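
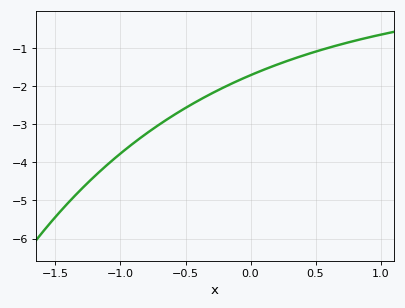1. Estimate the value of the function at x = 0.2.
-1.44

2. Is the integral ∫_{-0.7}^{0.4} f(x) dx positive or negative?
negative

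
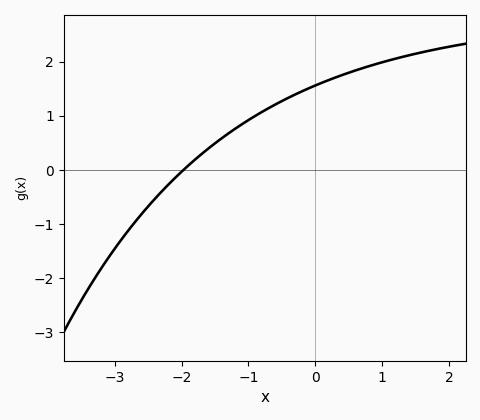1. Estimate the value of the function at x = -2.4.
-0.5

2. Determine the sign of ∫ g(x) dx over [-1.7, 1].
positive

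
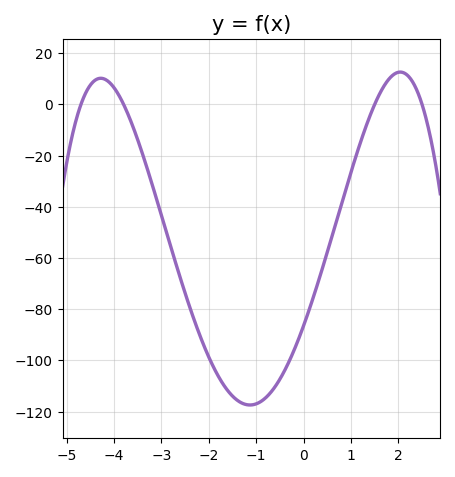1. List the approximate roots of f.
-4.6, -3.8, 1.4, 2.4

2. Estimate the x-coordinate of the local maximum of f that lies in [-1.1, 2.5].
2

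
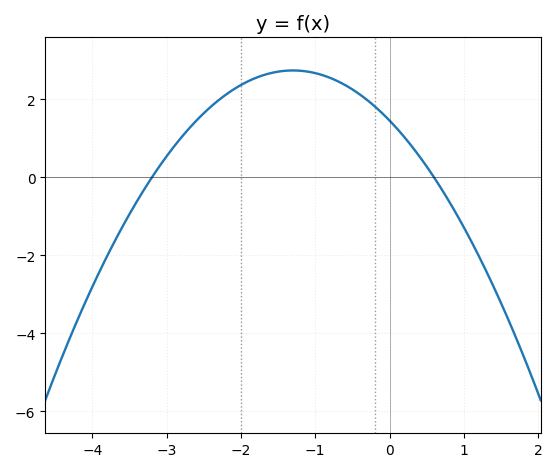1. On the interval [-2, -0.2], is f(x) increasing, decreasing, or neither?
neither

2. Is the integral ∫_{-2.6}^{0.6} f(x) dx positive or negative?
positive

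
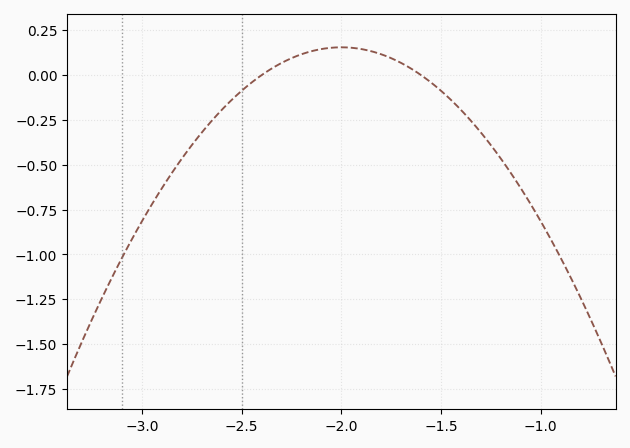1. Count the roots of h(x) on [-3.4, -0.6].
2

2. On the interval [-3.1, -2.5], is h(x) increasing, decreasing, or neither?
increasing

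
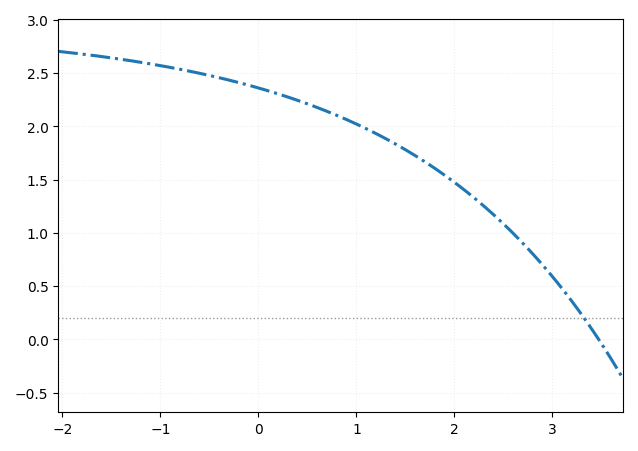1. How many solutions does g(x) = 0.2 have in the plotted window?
1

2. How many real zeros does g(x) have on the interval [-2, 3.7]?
1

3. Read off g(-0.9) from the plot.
2.55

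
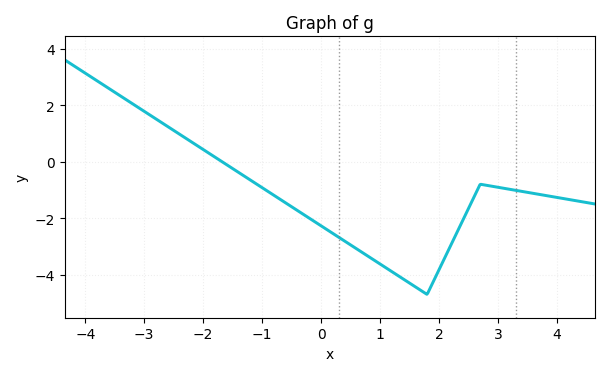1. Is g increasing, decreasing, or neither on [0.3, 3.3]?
neither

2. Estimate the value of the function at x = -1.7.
0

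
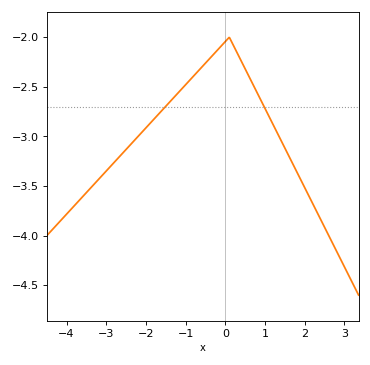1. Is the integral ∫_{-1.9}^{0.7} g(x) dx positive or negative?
negative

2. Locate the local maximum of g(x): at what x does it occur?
0.098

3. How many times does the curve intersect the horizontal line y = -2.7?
2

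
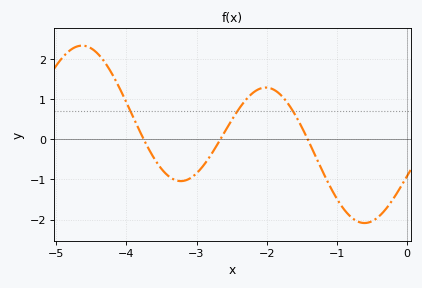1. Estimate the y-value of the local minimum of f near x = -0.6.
-2.09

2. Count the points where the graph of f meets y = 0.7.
3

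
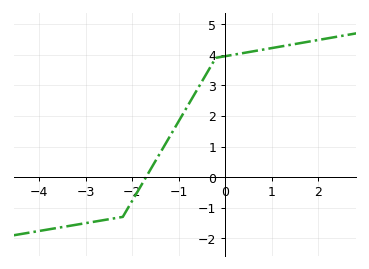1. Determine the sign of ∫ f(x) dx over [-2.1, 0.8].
positive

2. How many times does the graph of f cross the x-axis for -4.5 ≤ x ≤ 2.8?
1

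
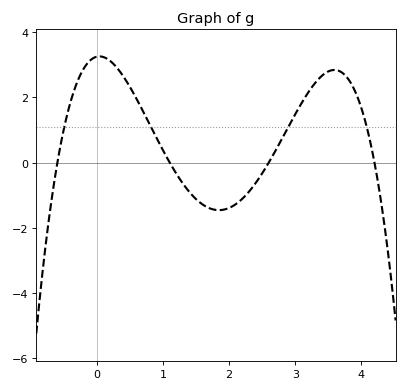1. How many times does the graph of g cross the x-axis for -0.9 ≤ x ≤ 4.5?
4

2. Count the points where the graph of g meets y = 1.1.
4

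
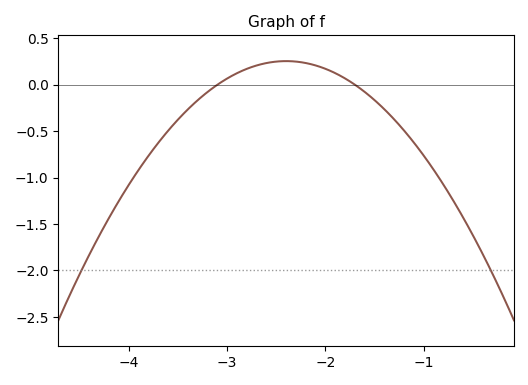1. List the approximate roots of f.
-3.1, -1.7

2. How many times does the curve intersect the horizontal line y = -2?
2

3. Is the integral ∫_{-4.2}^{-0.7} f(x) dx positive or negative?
negative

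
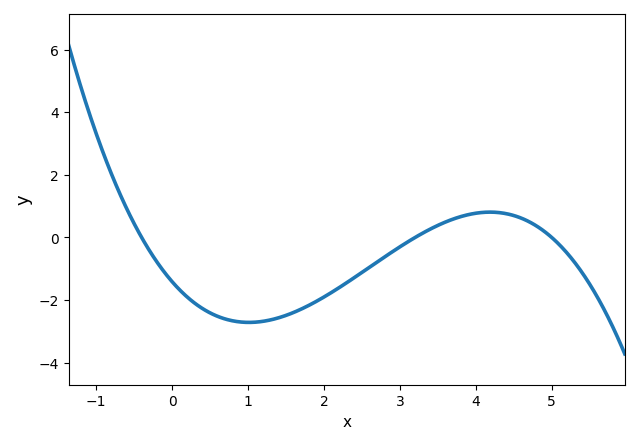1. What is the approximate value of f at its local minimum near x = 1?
-2.8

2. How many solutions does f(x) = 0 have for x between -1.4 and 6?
3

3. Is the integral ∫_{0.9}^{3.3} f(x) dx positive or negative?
negative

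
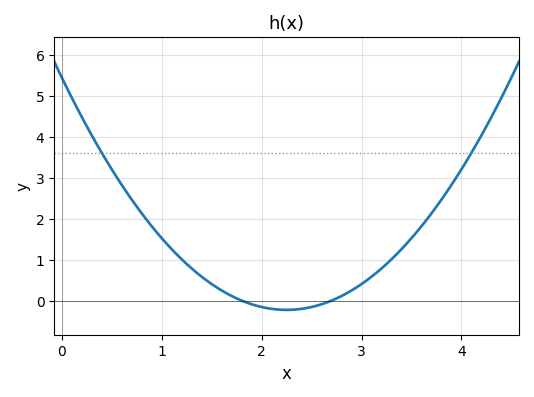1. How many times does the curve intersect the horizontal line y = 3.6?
2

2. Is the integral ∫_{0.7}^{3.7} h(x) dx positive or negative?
positive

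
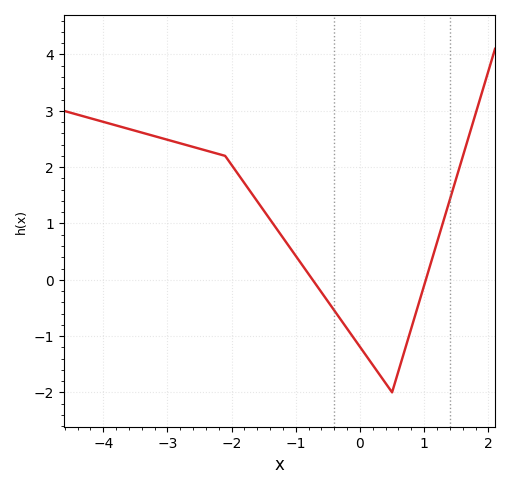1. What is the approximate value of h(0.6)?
-1.6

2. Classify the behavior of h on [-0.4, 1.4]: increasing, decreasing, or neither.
neither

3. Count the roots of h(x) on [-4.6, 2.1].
2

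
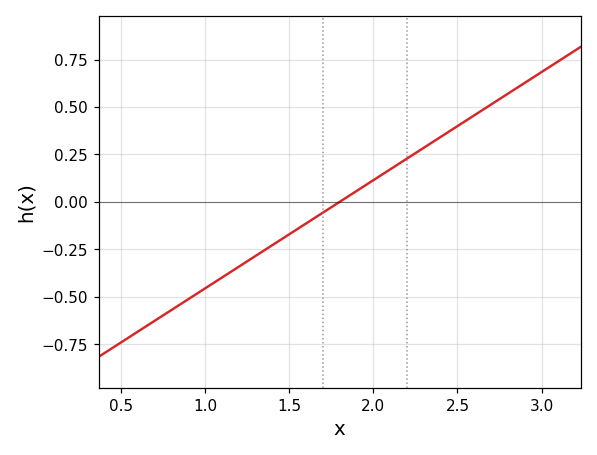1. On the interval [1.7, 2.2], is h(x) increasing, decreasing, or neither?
increasing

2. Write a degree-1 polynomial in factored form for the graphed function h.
y = 0.57(x - 1.8)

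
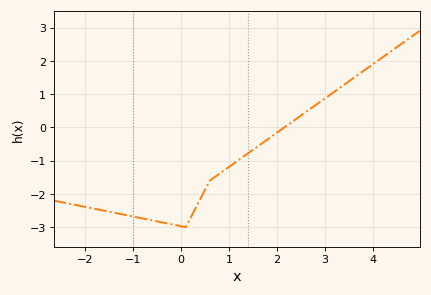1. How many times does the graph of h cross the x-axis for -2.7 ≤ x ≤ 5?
1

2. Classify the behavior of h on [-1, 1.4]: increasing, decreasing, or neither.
neither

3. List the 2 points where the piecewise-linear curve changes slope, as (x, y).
(0.1, -3); (0.6, -1.6)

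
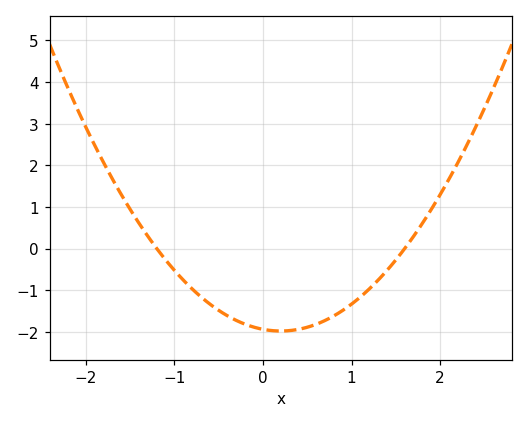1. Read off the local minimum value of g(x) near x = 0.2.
-2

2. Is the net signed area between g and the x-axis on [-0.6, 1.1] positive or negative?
negative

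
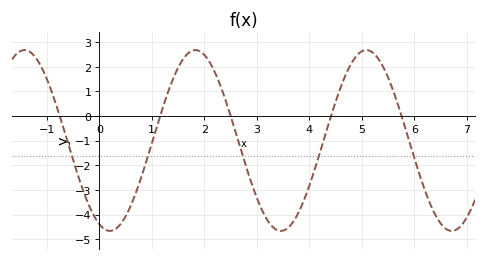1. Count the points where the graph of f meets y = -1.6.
5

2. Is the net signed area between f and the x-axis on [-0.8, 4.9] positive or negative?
negative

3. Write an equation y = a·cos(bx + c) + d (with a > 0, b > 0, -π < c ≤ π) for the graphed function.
y = 3.67cos(1.93x + 2.75) - 0.99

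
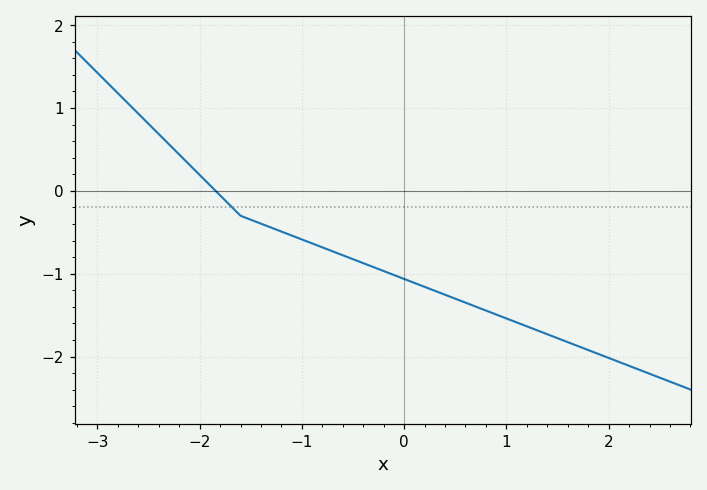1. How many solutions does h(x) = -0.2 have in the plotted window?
1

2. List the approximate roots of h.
-1.84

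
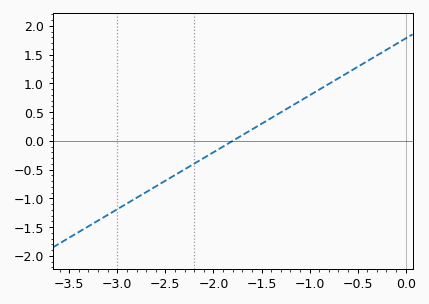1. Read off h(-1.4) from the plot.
0.4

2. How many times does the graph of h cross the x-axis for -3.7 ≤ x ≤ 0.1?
1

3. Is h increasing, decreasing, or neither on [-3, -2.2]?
increasing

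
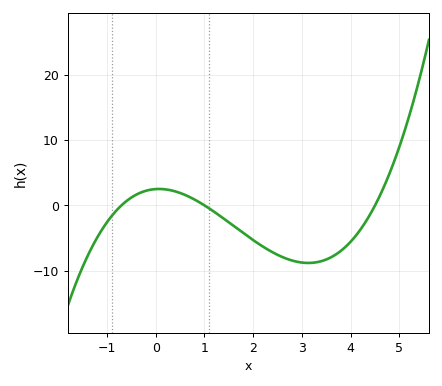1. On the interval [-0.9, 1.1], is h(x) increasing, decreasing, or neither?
neither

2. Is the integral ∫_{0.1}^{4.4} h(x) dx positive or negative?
negative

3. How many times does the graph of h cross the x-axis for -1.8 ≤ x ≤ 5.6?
3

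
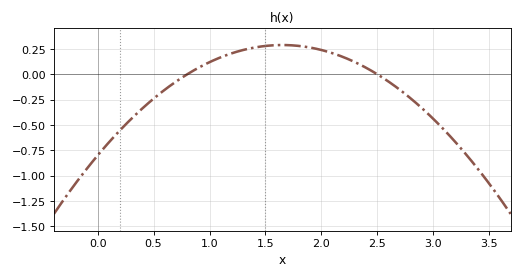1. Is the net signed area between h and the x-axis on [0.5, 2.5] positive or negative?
positive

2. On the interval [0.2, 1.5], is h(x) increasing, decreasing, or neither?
increasing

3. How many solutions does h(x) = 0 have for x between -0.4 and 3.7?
2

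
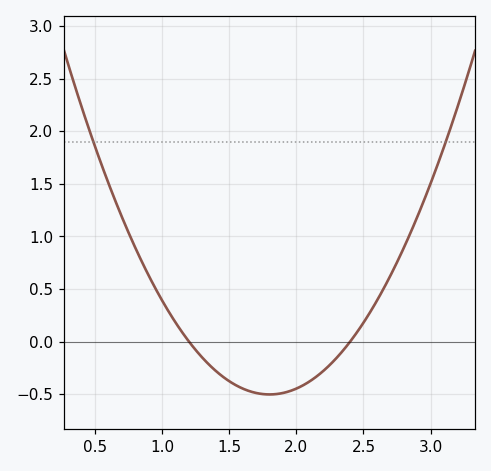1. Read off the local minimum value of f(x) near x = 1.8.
-0.5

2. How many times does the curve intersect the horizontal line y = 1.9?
2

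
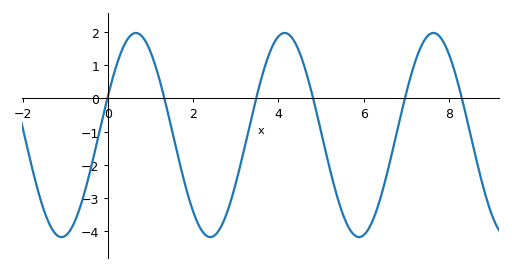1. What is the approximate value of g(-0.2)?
-1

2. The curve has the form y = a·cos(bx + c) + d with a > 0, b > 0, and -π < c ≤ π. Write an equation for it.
y = 3.07cos(1.8x - 1.2) - 1.1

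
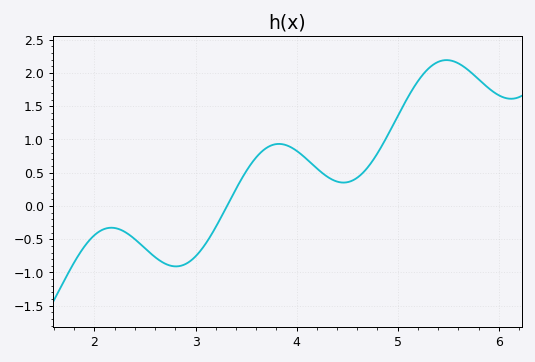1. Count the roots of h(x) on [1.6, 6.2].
1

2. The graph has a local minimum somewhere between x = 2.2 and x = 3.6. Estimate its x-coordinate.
2.81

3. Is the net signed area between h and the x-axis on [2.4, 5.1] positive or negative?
positive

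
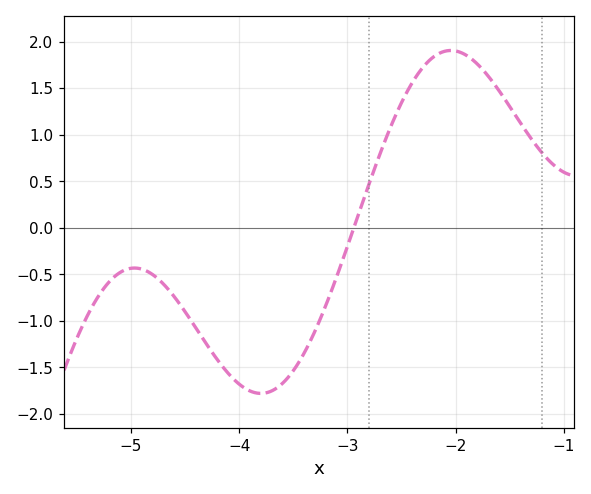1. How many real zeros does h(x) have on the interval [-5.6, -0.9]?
1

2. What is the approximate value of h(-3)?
-0.2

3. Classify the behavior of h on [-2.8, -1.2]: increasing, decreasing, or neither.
neither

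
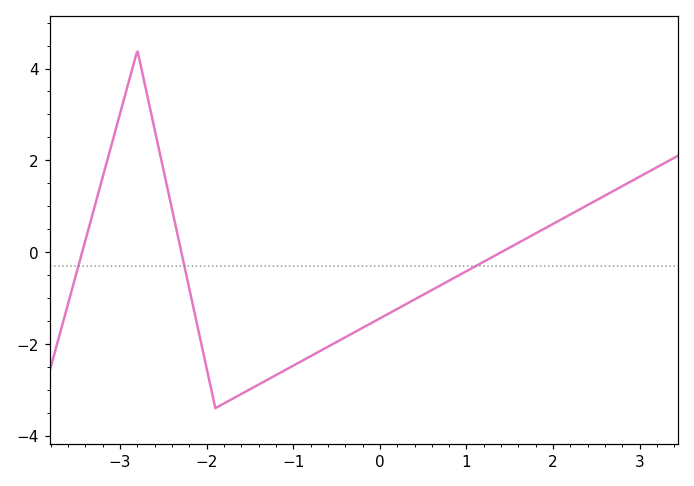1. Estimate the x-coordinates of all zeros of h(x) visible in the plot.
-3.44, -2.29, 1.4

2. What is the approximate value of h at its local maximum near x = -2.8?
4.39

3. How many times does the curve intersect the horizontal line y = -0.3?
3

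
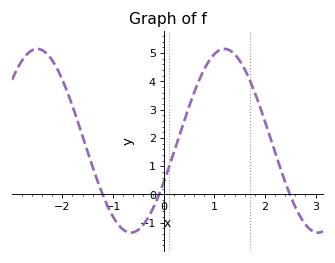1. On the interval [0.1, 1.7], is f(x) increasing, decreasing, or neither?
neither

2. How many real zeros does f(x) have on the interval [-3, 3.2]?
3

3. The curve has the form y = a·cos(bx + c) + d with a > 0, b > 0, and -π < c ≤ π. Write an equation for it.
y = 3.25cos(1.7x - 2) + 1.9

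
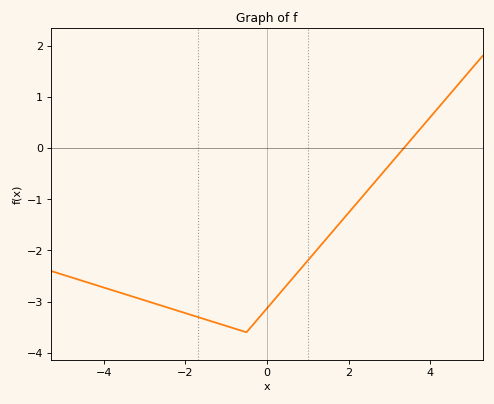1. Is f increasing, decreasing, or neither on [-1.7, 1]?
neither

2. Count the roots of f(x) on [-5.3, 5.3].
1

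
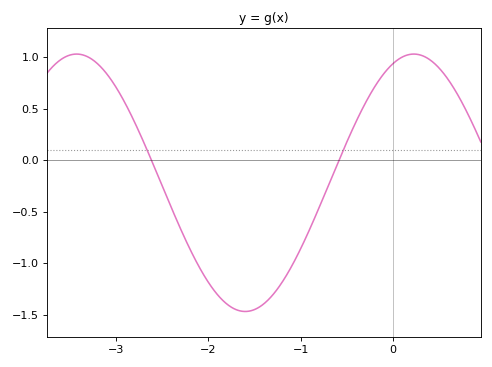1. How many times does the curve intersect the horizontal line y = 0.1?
2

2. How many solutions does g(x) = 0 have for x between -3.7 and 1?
2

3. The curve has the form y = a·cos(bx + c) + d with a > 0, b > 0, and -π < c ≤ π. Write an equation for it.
y = 1.25cos(1.72x - 0.39) - 0.22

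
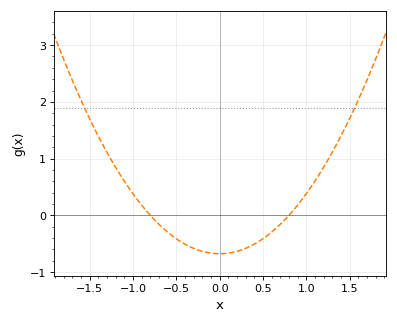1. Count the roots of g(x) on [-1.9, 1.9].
2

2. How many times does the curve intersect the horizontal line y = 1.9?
2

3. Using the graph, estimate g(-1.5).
1.71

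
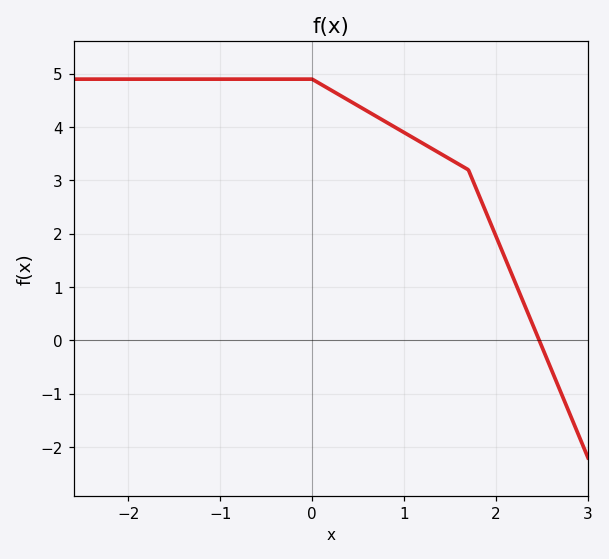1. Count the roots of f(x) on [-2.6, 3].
1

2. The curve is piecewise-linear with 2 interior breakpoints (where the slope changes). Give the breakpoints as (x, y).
(0, 4.9); (1.7, 3.2)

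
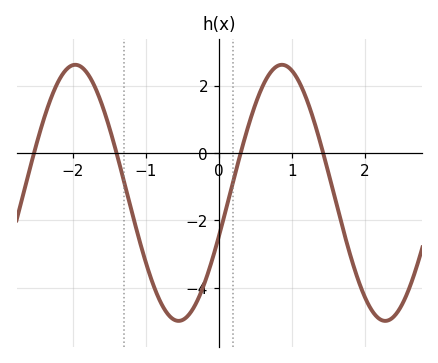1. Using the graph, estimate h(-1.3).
-0.8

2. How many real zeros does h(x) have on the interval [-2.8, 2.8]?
4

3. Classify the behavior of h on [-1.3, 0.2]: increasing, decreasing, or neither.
neither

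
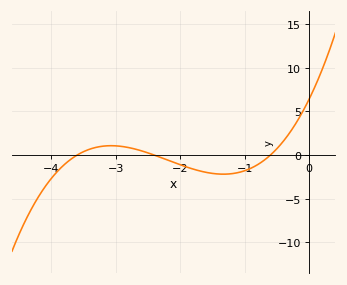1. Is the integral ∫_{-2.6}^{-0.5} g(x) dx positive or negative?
negative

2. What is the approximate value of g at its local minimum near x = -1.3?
-2.18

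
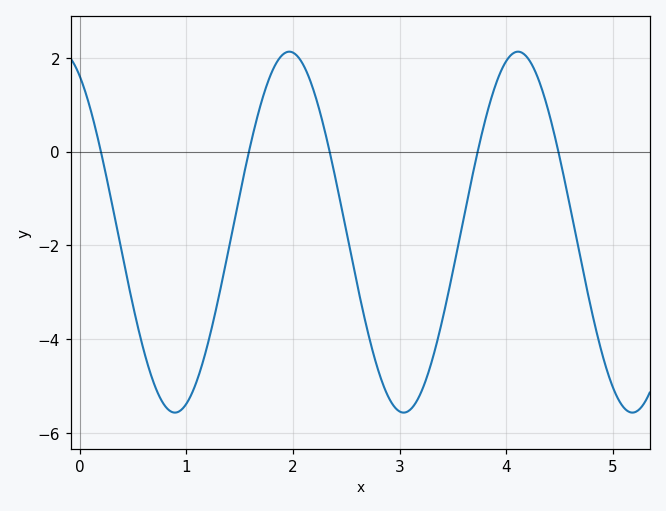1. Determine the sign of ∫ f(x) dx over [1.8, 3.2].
negative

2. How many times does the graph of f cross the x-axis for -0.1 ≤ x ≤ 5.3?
5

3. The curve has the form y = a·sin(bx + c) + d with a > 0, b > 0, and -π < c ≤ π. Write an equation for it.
y = 3.85sin(2.9x + 2.1) - 1.72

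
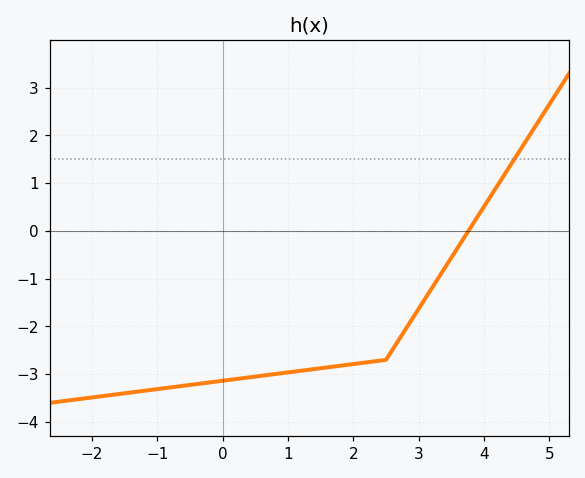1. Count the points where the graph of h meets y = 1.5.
1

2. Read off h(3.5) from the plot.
-0.56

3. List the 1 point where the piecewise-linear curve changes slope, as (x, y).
(2.5, -2.7)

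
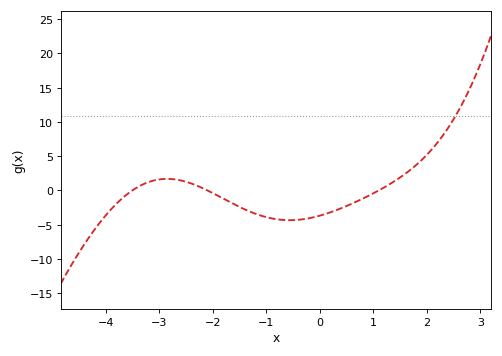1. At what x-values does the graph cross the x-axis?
-3.5, -2.1, 1.11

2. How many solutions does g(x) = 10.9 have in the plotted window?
1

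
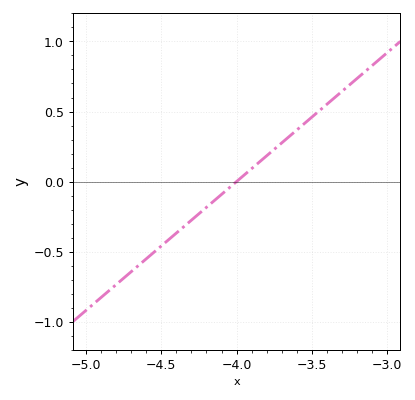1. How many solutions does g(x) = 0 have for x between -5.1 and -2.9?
1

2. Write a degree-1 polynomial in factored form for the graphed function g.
y = 0.92(x + 4)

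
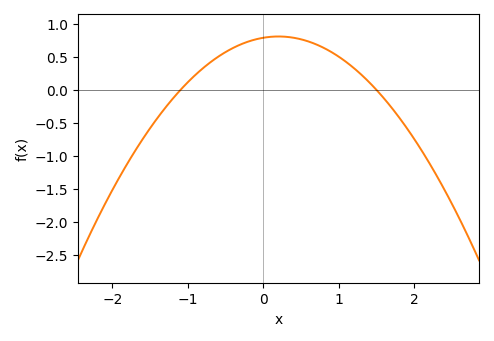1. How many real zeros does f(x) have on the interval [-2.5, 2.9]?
2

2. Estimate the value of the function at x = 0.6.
0.734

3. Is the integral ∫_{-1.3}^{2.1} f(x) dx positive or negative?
positive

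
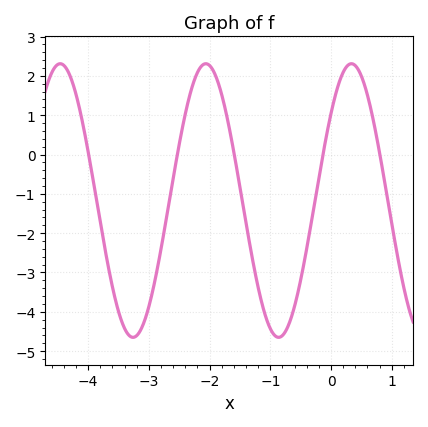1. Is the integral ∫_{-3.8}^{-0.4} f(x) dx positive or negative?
negative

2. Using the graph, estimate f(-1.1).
-4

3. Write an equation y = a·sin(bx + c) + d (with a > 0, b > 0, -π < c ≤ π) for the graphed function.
y = 3.48sin(2.62x + 0.69) - 1.17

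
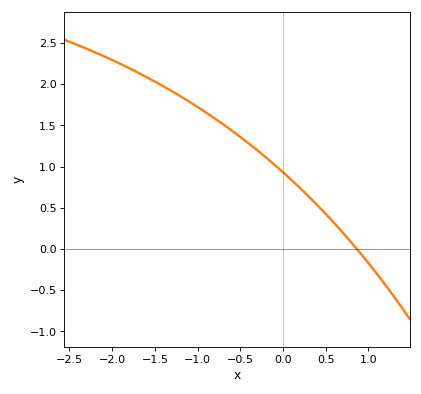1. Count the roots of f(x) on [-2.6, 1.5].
1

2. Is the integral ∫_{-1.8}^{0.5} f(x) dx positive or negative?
positive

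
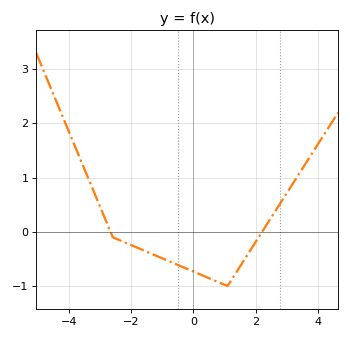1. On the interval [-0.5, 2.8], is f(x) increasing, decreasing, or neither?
neither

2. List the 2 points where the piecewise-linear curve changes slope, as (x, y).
(-2.6, -0.1); (1.1, -1)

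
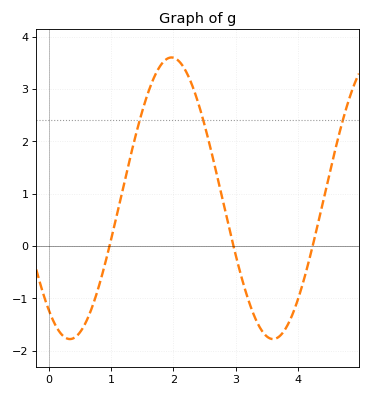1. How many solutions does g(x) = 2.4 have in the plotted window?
3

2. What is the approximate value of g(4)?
-1.01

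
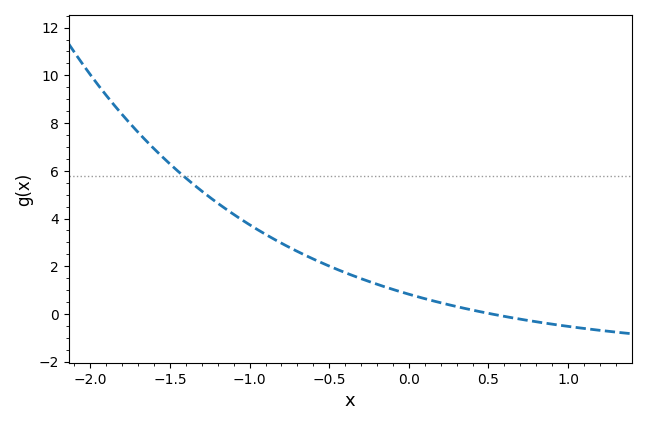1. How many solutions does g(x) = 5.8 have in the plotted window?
1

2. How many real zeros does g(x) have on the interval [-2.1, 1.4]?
1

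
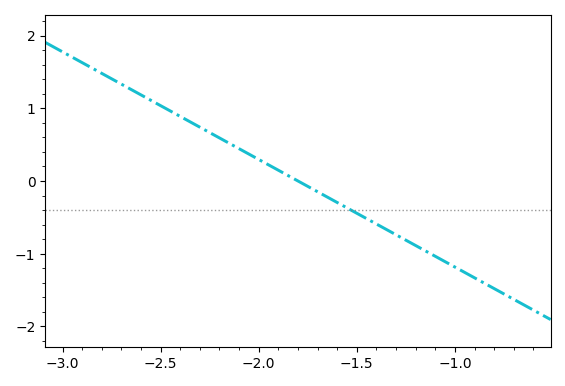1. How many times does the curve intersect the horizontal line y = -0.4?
1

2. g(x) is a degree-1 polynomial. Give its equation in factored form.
y = -1.48(x + 1.8)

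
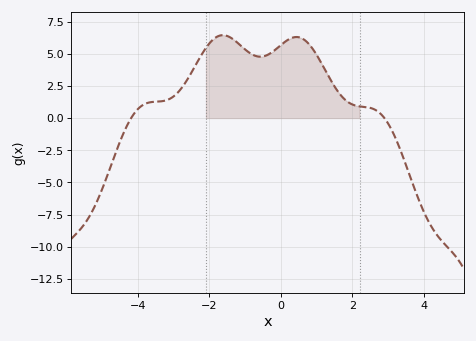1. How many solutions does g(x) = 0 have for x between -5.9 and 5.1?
2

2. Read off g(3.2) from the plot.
-1.51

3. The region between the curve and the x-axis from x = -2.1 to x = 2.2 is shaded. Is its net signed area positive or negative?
positive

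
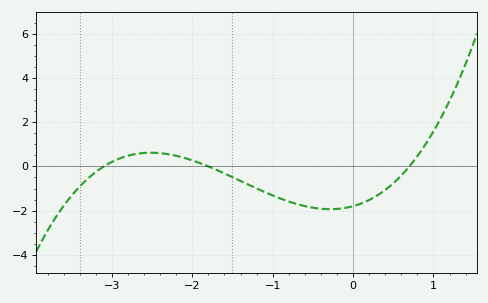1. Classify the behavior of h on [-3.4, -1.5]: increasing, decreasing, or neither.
neither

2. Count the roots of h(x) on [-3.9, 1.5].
3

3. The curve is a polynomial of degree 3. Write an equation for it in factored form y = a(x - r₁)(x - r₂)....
y = 0.46(x + 3.1)(x + 1.8)(x - 0.7)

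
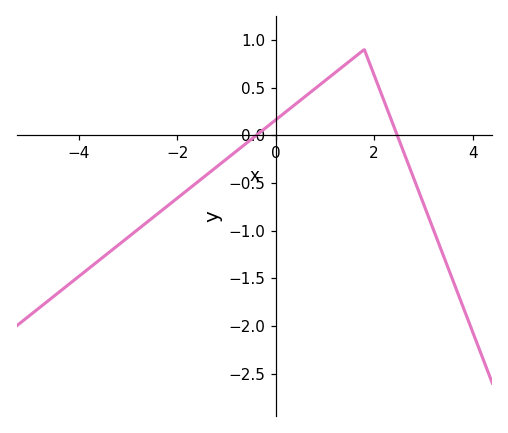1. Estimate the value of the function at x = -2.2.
-0.741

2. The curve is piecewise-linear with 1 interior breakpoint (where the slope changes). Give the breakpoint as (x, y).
(1.8, 0.9)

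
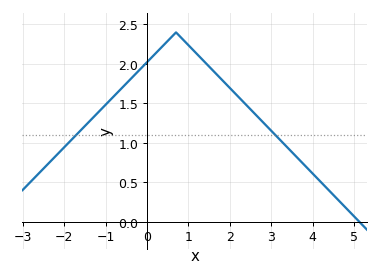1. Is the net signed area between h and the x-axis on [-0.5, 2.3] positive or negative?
positive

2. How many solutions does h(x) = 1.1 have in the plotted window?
2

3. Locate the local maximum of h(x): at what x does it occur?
0.8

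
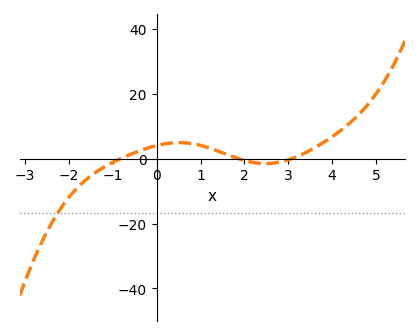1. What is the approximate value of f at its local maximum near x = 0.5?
4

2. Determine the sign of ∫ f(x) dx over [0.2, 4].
positive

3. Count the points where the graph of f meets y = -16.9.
1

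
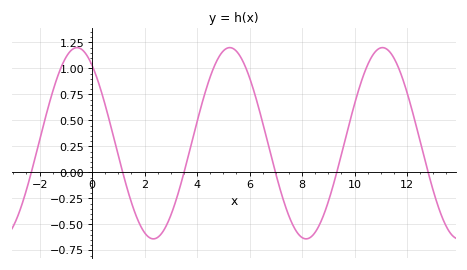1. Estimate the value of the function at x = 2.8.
-0.55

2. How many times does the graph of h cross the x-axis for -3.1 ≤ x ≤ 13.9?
6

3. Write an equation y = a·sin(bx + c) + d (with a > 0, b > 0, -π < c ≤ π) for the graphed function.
y = 0.92sin(1.1x + 2.2) + 0.28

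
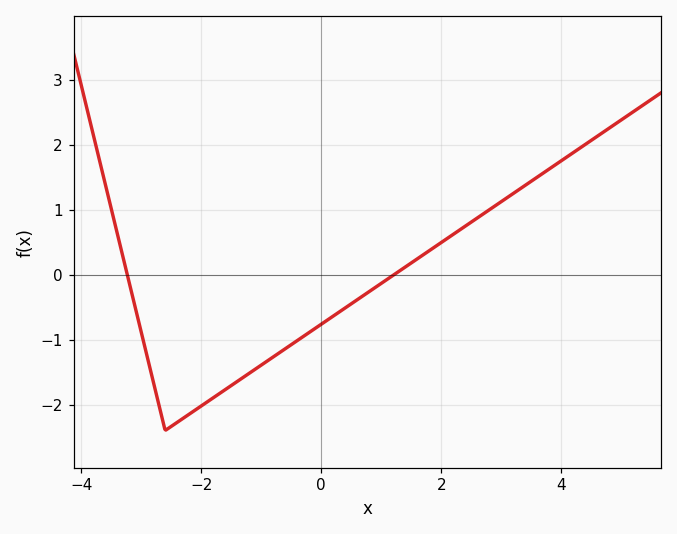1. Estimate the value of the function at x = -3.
-0.878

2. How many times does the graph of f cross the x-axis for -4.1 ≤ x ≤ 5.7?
2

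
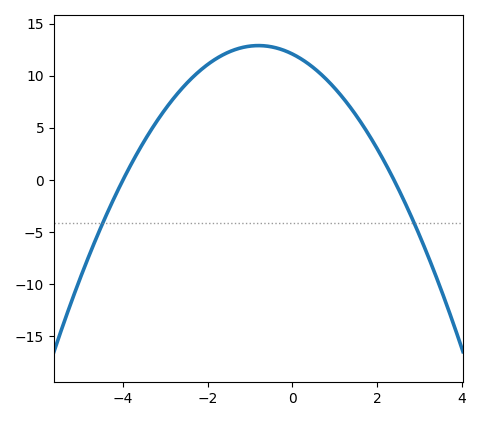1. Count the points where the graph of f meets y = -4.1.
2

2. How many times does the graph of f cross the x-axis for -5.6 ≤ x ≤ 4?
2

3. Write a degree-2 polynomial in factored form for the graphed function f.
y = -1.26(x + 4)(x - 2.4)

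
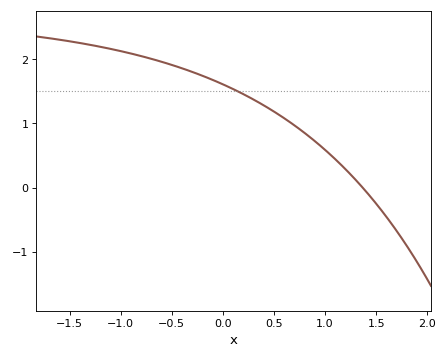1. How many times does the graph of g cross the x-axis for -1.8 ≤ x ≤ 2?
1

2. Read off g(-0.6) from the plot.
2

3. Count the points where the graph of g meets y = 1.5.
1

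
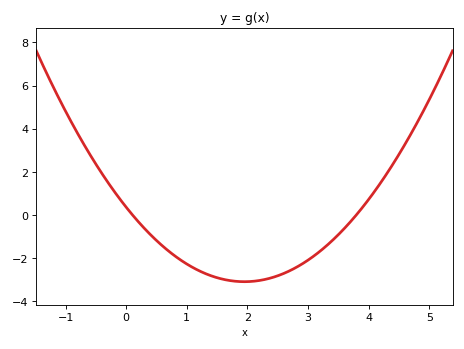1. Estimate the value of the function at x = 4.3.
2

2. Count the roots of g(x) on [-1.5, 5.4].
2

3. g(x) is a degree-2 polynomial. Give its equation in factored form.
y = 0.91(x - 0.1)(x - 3.8)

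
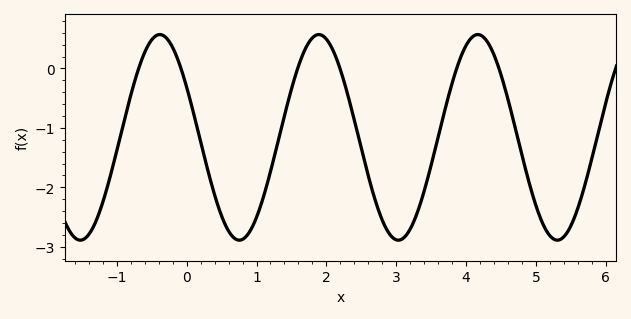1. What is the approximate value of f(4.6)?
-0.518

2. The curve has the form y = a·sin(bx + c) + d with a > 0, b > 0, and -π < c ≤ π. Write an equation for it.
y = 1.73sin(2.76x + 2.63) - 1.16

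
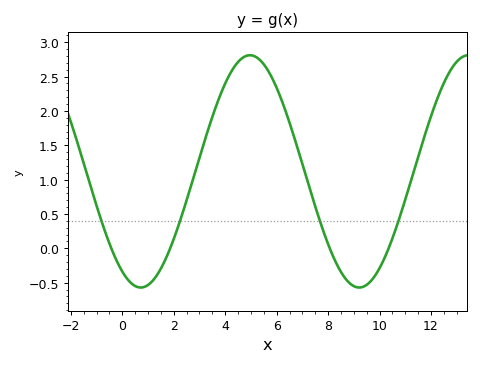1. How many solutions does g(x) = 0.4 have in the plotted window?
4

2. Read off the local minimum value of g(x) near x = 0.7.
-0.57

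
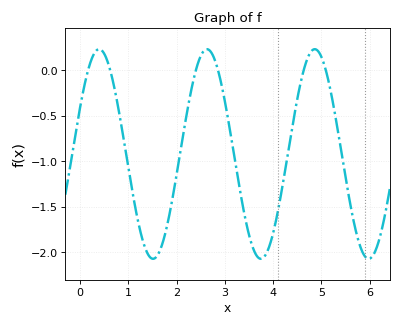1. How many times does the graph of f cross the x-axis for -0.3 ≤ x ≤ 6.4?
6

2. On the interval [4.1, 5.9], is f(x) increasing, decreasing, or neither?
neither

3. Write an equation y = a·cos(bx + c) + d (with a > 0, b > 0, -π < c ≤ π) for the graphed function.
y = 1.15cos(2.8x - 1.1) - 0.92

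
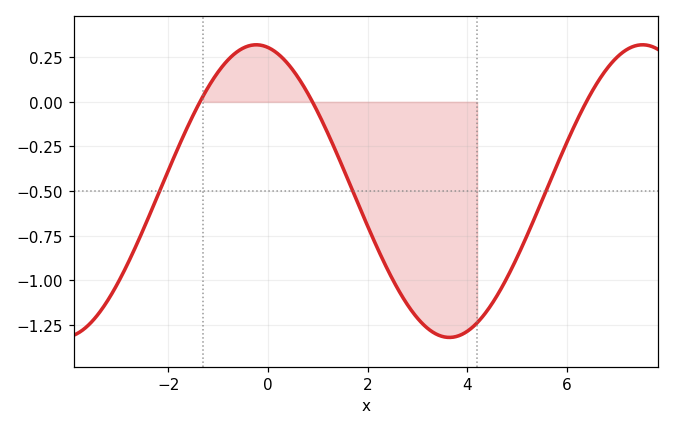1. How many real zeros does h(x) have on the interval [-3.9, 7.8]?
3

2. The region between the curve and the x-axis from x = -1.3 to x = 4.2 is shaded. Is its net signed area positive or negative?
negative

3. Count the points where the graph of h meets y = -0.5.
3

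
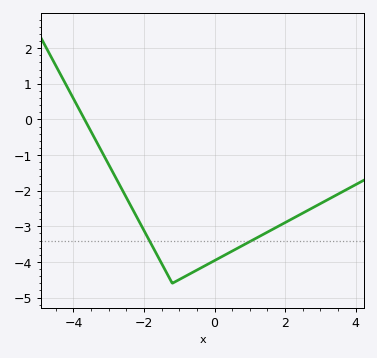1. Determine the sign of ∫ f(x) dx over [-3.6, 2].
negative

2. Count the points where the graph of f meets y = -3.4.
2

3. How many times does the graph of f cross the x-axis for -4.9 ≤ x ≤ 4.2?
1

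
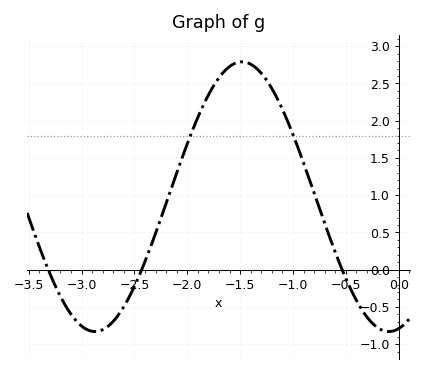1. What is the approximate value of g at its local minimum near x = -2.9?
-0.85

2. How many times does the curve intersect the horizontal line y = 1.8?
2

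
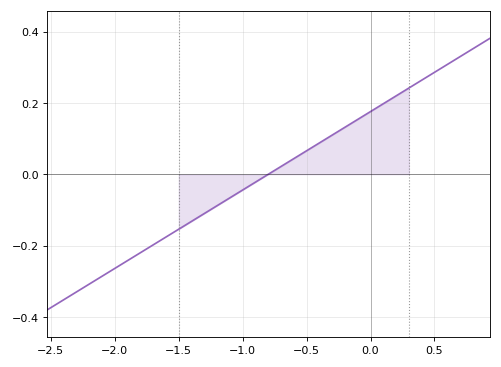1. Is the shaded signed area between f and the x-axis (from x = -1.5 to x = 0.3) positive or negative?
positive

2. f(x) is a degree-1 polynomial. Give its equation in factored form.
y = 0.22(x + 0.8)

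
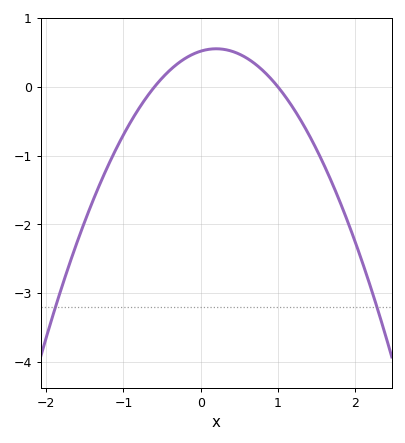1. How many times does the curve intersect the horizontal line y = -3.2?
2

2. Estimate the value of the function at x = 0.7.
0.3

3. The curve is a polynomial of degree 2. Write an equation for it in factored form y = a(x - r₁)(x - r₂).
y = -0.87(x + 0.6)(x - 1)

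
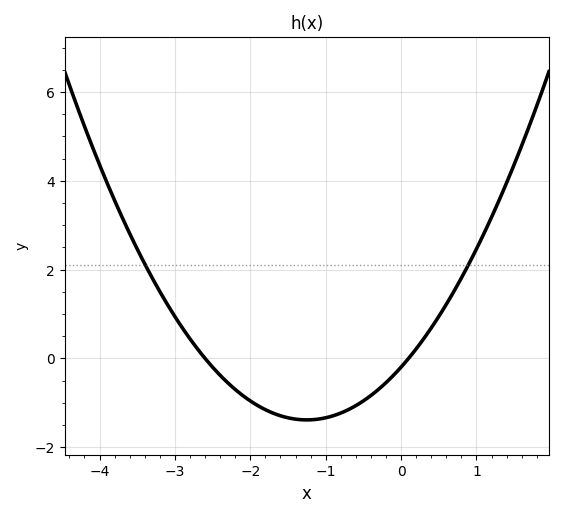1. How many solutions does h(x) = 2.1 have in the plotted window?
2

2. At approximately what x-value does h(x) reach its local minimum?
-1.2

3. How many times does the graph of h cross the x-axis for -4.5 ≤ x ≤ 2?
2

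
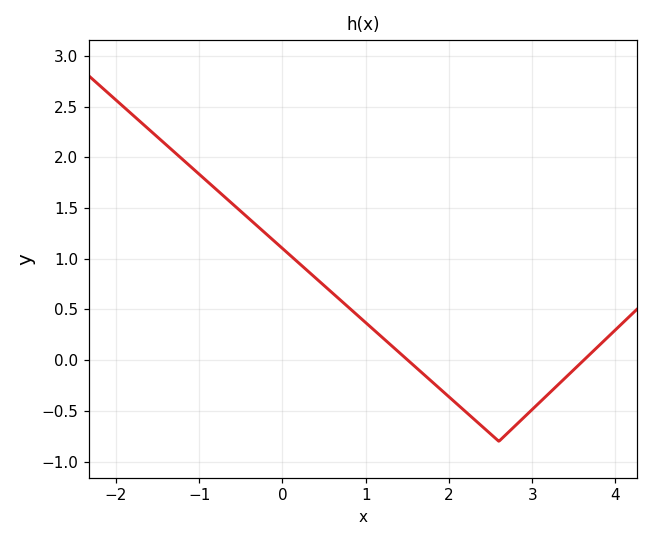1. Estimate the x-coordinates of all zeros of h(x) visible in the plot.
1.51, 3.62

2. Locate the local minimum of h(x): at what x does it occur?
2.6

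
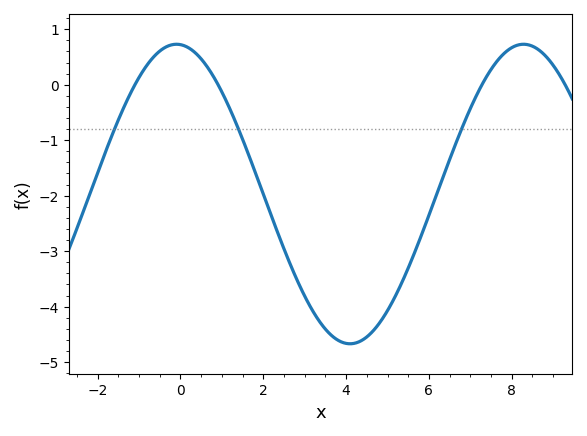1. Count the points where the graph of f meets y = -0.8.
3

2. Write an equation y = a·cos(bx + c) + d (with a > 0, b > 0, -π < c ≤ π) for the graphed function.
y = 2.7cos(0.75x + 0.07) - 1.97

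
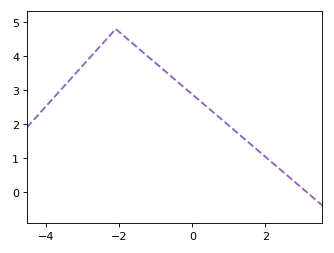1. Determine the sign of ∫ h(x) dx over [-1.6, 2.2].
positive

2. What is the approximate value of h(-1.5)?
4.25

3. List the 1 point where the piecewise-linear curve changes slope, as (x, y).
(-2.1, 4.8)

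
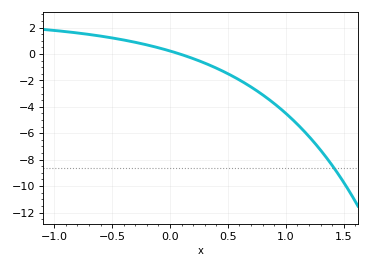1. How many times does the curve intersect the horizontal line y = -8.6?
1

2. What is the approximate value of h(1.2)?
-6.2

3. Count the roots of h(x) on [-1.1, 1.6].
1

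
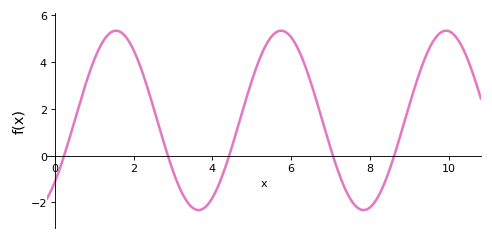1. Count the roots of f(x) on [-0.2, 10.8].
5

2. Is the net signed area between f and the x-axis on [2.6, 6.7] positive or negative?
positive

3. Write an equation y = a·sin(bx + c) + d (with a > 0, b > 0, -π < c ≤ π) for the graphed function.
y = 3.83sin(1.5x - 0.76) + 1.5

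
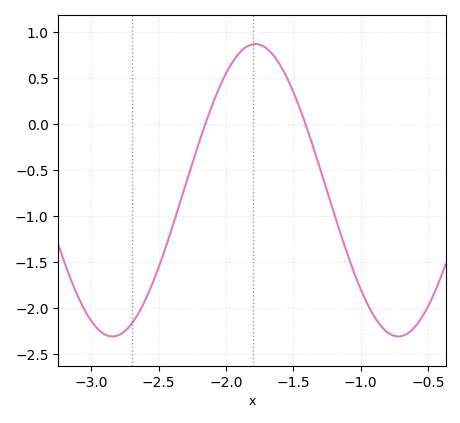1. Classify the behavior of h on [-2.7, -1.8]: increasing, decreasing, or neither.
increasing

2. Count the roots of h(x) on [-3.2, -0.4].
2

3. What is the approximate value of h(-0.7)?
-2.3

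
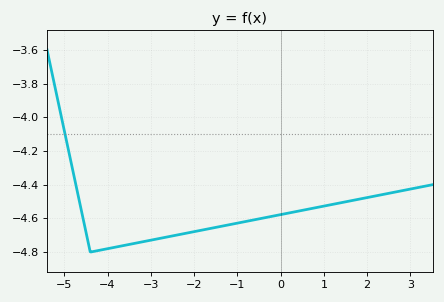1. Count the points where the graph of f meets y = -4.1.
1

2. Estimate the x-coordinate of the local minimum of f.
-4.4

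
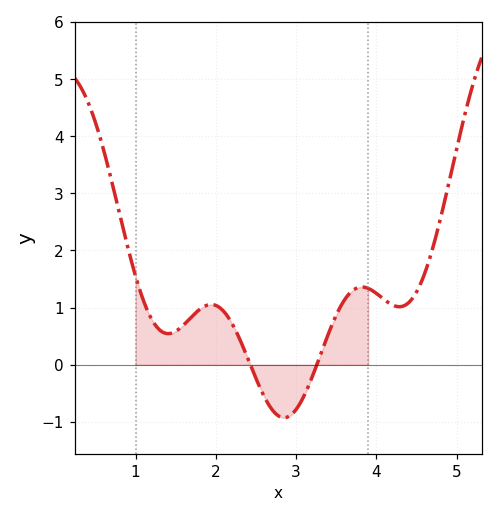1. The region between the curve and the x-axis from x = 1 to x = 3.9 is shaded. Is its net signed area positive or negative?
positive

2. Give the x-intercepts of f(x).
2.4, 3.3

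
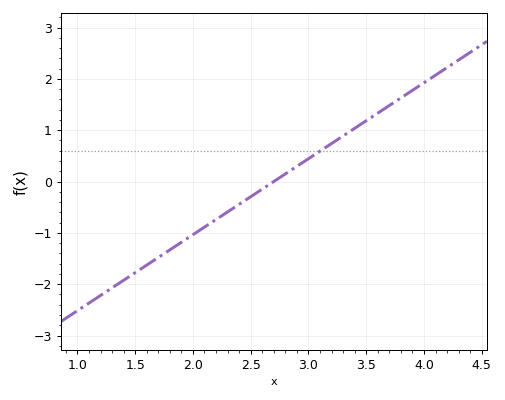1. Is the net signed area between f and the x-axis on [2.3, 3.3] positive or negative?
positive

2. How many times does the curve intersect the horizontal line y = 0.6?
1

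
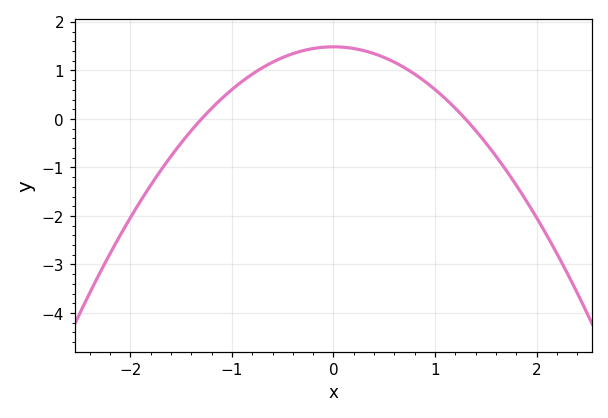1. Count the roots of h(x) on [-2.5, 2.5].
2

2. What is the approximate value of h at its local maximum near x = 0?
1.49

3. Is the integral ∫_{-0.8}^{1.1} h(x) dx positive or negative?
positive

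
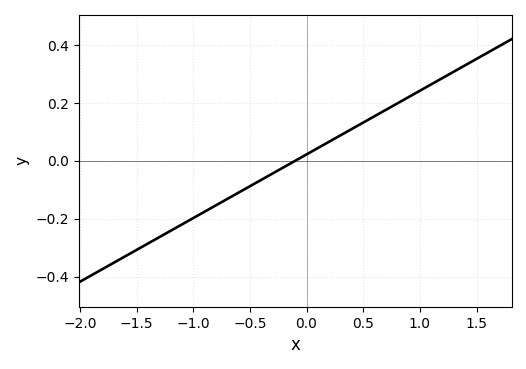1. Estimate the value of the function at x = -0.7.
-0.14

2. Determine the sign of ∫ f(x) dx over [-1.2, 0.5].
negative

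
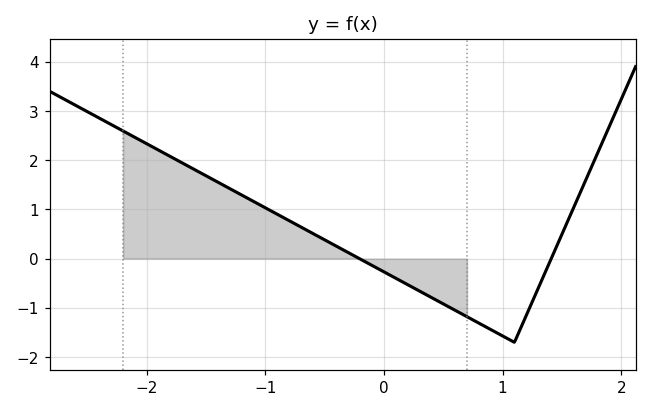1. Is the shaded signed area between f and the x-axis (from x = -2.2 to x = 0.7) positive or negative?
positive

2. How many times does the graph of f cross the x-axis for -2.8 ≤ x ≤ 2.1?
2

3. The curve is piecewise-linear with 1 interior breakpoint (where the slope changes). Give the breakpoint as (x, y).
(1.1, -1.7)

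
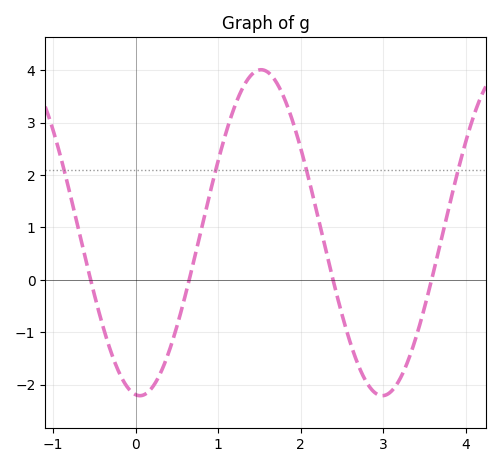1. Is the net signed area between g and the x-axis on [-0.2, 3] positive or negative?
positive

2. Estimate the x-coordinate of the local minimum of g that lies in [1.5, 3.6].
3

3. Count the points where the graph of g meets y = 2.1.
4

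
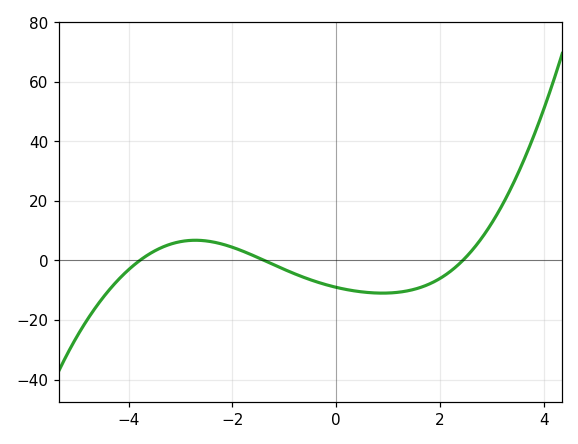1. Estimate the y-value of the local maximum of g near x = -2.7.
6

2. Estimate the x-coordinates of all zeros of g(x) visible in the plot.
-3.8, -1.4, 2.4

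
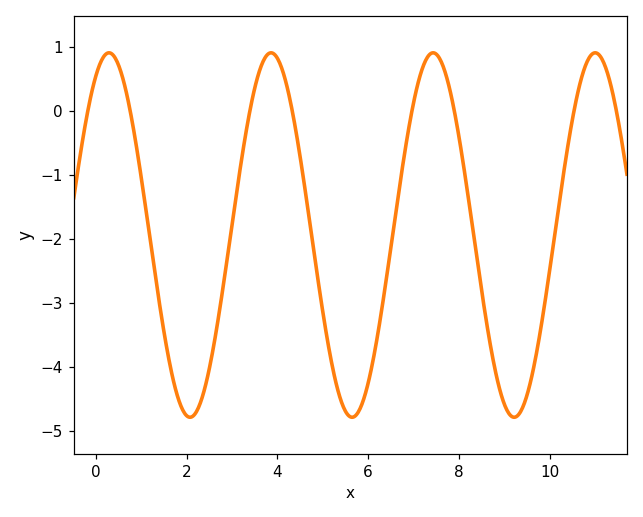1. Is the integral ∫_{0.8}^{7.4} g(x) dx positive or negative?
negative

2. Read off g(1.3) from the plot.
-2.52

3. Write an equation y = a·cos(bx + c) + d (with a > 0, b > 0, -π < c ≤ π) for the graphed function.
y = 2.85cos(1.76x - 0.512) - 1.94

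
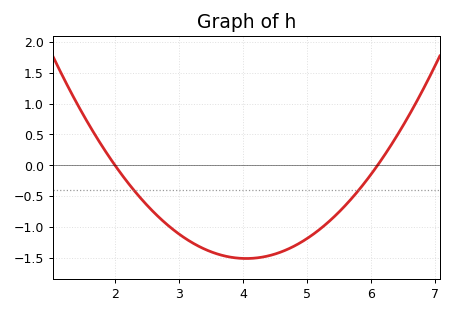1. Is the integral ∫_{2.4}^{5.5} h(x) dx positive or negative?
negative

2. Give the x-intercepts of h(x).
2, 6.1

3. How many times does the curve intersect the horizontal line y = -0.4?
2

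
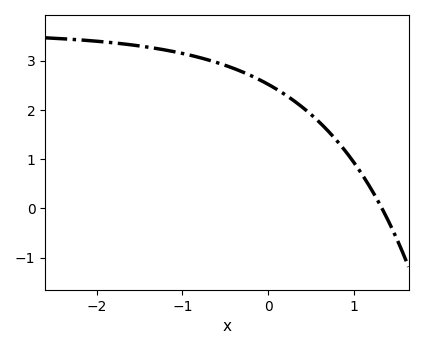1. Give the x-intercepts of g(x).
1.3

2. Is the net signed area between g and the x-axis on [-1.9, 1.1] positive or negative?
positive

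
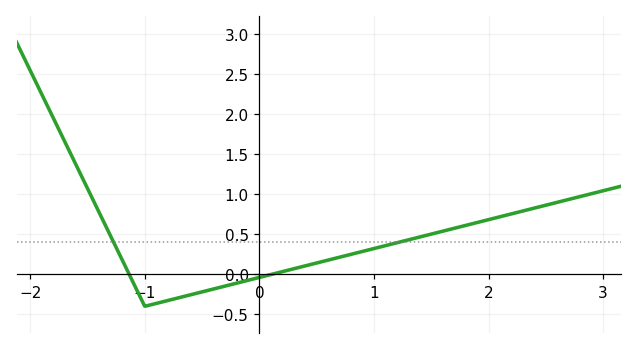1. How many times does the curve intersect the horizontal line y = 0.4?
2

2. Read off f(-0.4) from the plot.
-0.2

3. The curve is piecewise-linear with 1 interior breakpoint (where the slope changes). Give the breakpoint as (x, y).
(-1, -0.4)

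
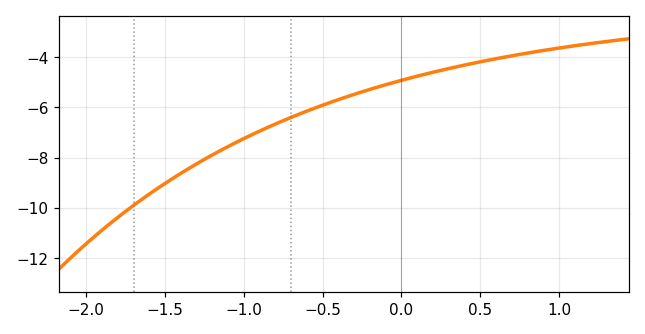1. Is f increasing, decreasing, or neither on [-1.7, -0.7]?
increasing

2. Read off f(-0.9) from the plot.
-7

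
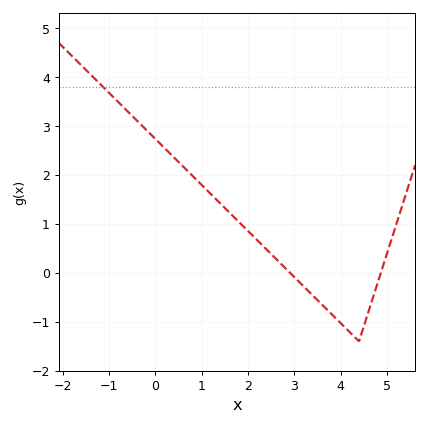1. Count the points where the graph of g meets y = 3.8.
1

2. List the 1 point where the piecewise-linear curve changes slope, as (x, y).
(4.4, -1.4)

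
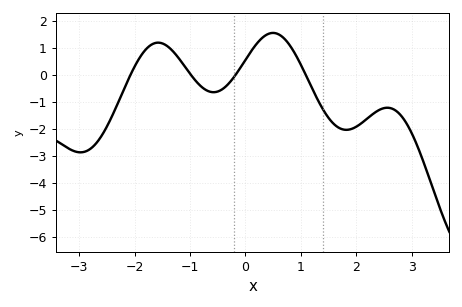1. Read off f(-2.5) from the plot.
-1.9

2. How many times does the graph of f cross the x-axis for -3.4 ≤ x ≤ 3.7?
4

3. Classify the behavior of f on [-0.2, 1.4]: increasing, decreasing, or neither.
neither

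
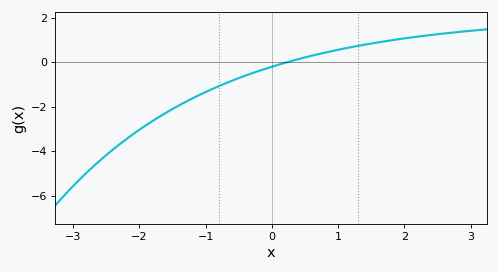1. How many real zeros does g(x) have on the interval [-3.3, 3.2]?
1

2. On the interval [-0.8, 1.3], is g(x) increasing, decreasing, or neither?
increasing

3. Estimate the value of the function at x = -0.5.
-0.8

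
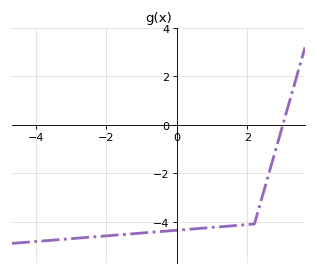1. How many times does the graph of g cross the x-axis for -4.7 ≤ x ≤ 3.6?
1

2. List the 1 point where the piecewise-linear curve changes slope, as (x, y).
(2.2, -4.1)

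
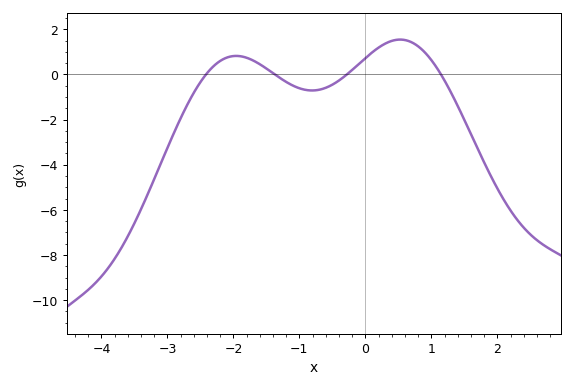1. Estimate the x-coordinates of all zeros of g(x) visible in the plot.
-2.42, -1.37, -0.281, 1.15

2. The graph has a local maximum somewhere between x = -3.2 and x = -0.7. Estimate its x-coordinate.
-1.96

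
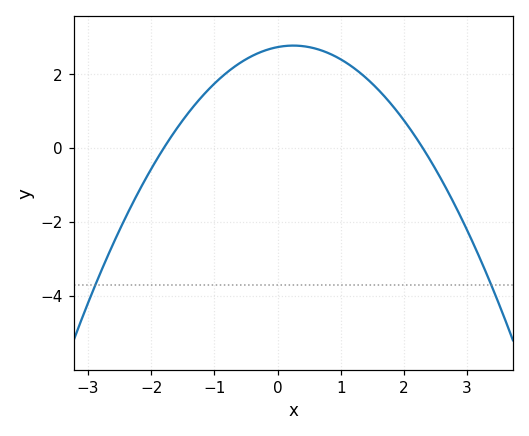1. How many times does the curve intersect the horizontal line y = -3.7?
2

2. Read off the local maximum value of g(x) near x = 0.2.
2.8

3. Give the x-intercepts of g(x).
-1.8, 2.3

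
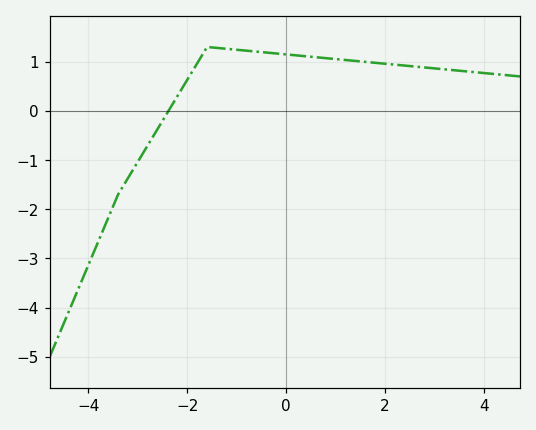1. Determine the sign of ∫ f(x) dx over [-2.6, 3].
positive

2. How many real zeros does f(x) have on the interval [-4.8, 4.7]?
1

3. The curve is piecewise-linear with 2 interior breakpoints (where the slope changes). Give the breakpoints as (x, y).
(-3.4, -1.7); (-1.6, 1.3)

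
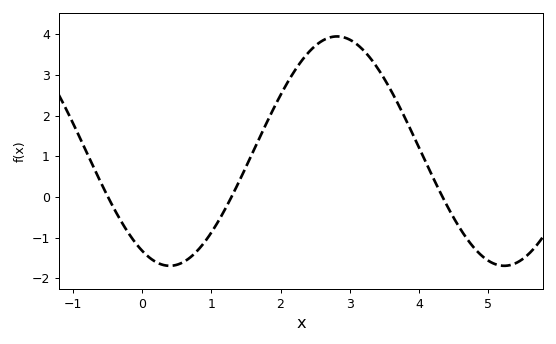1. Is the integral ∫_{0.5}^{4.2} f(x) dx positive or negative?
positive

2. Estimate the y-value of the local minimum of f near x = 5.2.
-1.7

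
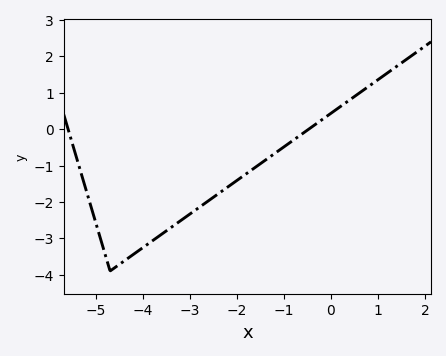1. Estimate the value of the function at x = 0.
0.4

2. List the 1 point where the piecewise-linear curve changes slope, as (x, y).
(-4.7, -3.9)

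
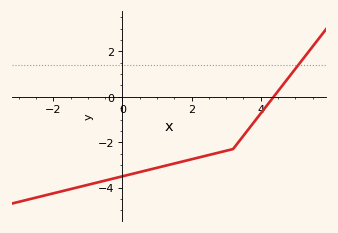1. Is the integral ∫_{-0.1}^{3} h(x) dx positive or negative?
negative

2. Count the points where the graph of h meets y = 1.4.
1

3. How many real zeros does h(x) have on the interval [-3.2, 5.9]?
1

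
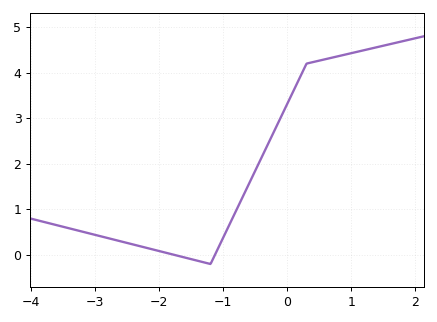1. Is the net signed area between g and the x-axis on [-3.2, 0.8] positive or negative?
positive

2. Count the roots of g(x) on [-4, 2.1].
2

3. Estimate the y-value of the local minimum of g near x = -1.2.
-0.199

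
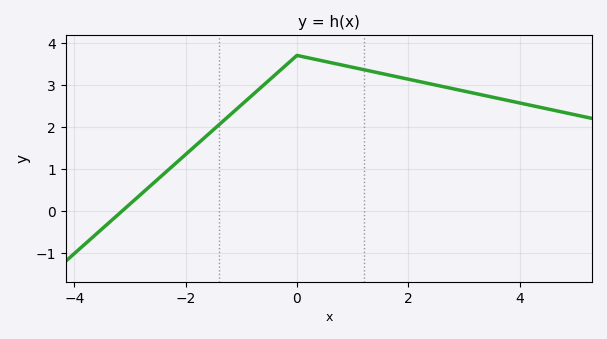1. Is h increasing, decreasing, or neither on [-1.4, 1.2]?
neither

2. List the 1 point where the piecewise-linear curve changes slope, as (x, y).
(0, 3.7)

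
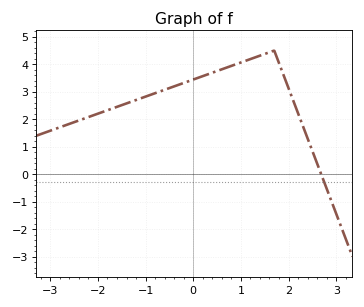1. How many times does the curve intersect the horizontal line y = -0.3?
1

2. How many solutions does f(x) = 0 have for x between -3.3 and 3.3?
1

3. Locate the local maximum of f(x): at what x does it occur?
1.7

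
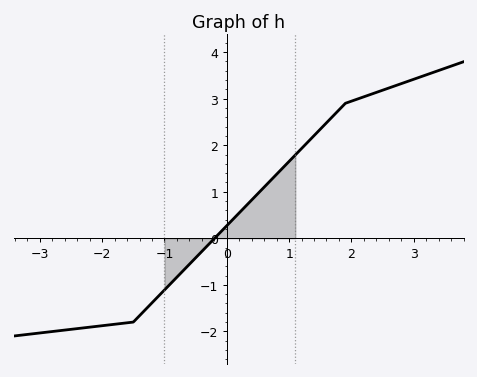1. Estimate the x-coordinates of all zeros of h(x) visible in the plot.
-0.2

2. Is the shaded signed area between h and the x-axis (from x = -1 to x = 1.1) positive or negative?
positive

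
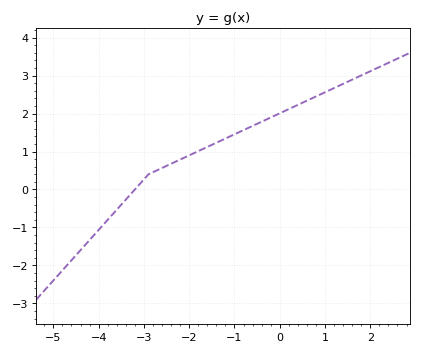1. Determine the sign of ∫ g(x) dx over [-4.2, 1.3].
positive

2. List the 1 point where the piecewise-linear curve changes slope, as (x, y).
(-2.9, 0.4)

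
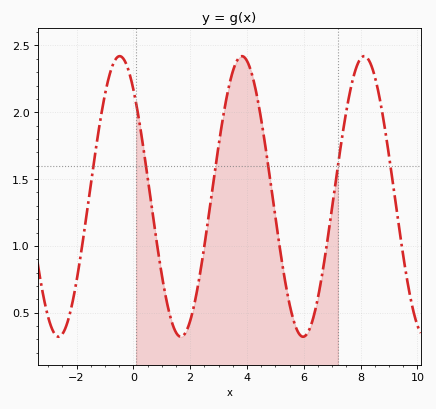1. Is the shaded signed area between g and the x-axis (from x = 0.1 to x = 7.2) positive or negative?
positive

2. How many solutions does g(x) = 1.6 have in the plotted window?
6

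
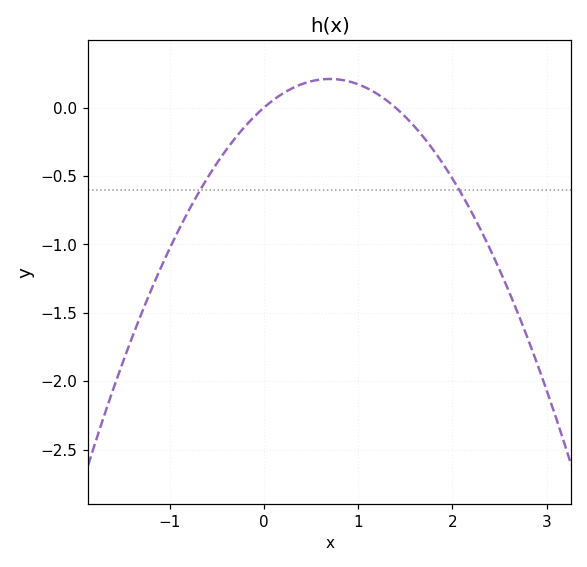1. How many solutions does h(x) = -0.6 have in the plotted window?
2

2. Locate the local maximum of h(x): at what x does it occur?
0.7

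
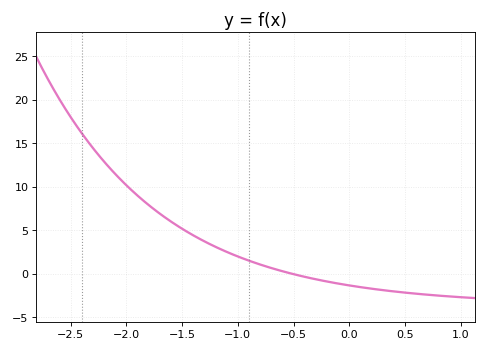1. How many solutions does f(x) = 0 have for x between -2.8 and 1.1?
1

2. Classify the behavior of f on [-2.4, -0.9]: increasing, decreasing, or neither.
decreasing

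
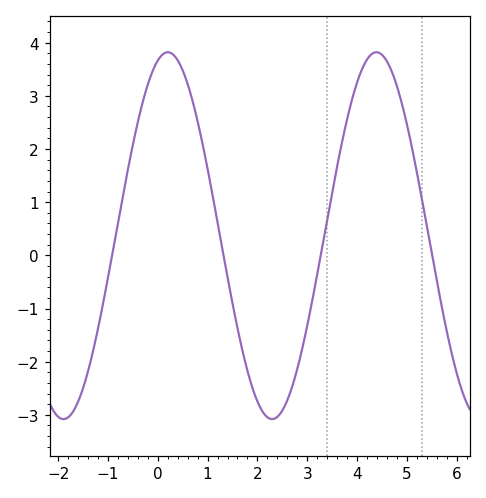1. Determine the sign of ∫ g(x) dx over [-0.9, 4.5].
positive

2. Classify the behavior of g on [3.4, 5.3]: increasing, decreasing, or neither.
neither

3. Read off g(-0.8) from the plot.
0.609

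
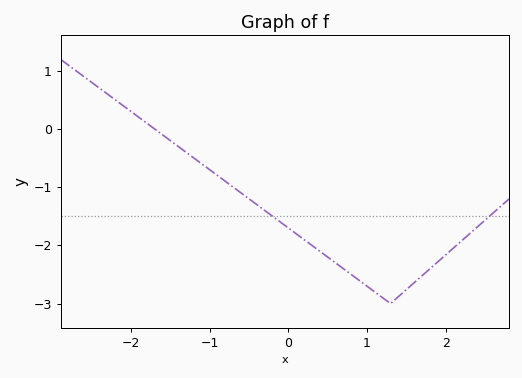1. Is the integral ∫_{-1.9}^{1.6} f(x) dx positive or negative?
negative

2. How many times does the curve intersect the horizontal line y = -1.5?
2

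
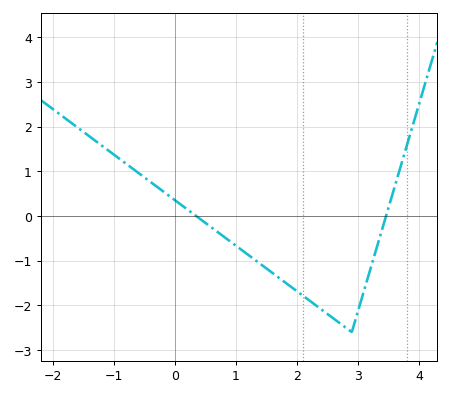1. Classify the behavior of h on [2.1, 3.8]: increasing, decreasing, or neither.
neither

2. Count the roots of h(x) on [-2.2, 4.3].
2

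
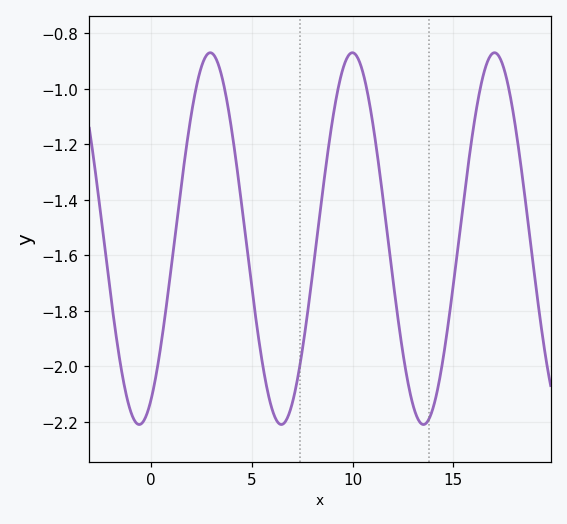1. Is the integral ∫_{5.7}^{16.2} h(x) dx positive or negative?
negative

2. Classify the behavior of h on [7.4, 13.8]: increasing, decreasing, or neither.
neither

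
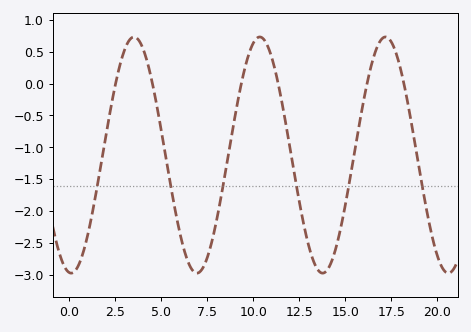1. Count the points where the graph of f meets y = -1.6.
6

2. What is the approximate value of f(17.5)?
0.65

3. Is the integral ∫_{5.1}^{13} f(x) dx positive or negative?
negative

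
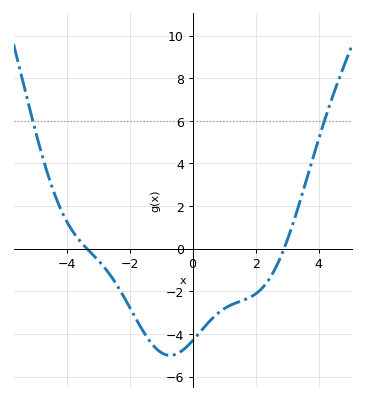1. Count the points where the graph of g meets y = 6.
2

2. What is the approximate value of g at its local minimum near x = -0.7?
-5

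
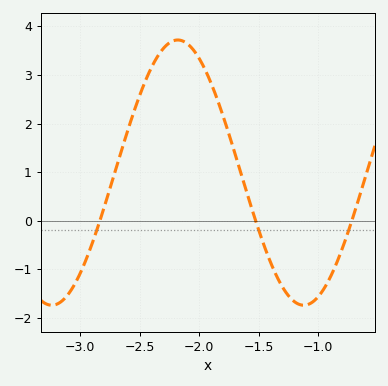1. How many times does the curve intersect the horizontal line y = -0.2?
3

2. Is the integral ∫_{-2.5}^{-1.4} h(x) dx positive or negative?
positive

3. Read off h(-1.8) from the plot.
2.2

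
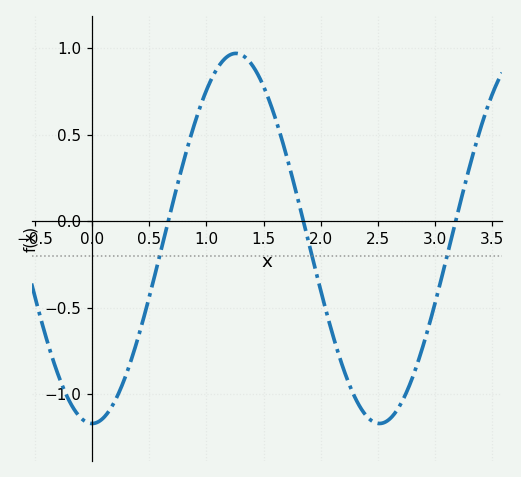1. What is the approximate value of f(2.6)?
-1.15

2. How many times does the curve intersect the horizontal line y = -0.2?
3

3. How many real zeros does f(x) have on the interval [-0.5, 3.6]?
3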